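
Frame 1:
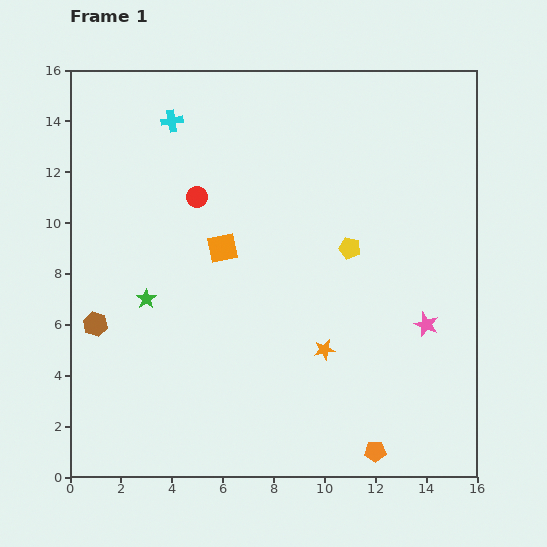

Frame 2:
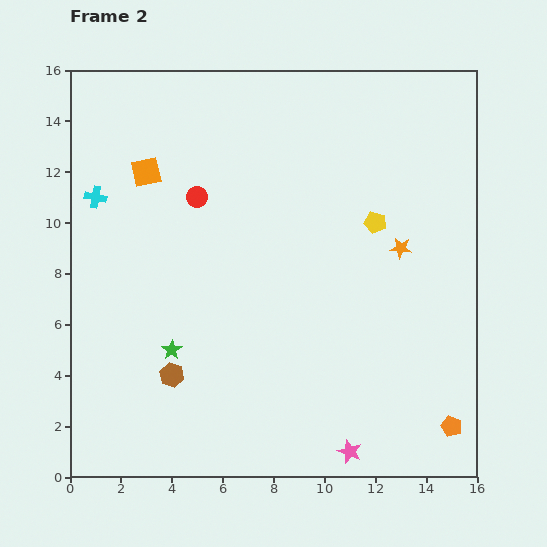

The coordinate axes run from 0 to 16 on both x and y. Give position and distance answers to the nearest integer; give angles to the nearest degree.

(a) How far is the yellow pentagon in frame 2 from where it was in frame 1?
1

The yellow pentagon moved from (11, 9) to (12, 10), a distance of √(1² + 1²) ≈ 1.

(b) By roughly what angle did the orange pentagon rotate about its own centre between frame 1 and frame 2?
23° clockwise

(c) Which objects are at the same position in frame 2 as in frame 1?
the red circle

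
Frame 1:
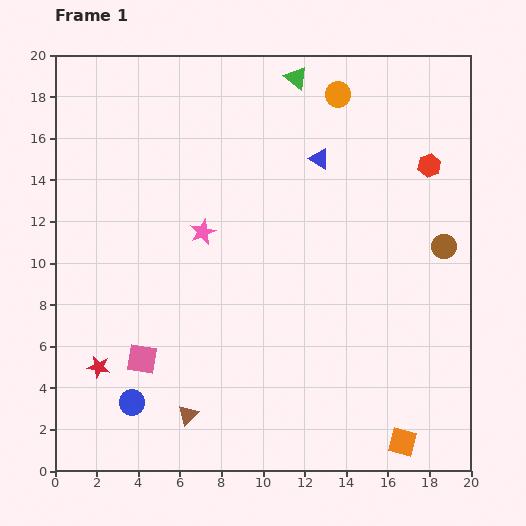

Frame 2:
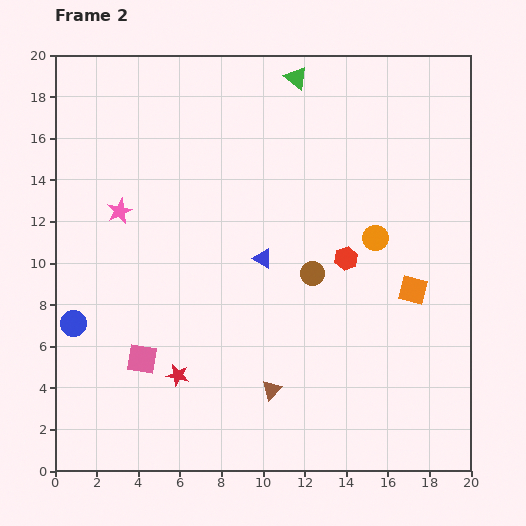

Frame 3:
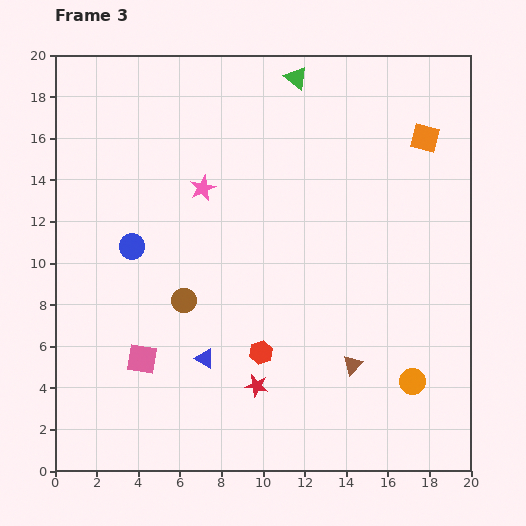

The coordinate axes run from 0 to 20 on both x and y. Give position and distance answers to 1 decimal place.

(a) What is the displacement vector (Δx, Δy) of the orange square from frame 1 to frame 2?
(0.5, 7.3)

The orange square was at (16.7, 1.4) in frame 1 and (17.2, 8.7) in frame 2.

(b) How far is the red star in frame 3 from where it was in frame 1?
7.7

The red star moved from (2.1, 5.0) to (9.7, 4.1), a distance of √(7.6² + 0.9²) ≈ 7.7.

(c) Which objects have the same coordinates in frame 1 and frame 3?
the pink square, the green triangle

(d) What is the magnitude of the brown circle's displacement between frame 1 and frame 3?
12.8

The brown circle moved from (18.7, 10.8) to (6.2, 8.2), a distance of √(12.5² + 2.6²) ≈ 12.8.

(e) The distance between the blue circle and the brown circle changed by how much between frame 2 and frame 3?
-8.1

Distance in frame 2: 11.7. Distance in frame 3: 3.6.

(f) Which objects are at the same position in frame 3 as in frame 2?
the pink square, the green triangle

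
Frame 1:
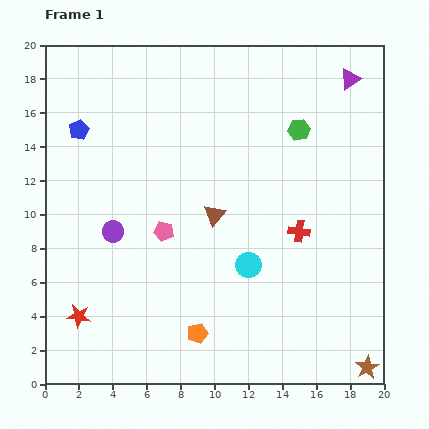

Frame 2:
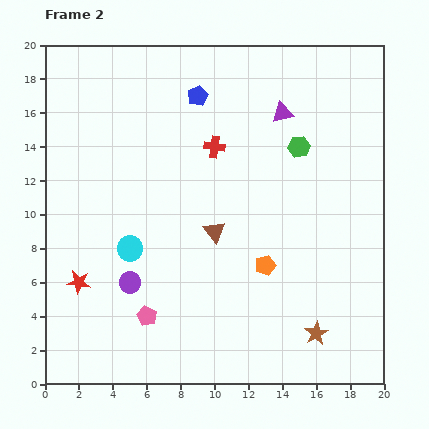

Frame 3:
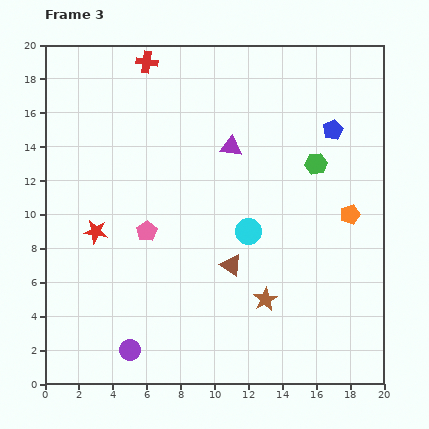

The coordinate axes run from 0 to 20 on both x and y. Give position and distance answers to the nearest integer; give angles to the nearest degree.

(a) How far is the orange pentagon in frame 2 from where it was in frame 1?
6

The orange pentagon moved from (9, 3) to (13, 7), a distance of √(4² + 4²) ≈ 6.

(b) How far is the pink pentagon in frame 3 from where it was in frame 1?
1

The pink pentagon moved from (7, 9) to (6, 9), a distance of √(1² + 0²) ≈ 1.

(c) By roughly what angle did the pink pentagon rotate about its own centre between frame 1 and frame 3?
30° clockwise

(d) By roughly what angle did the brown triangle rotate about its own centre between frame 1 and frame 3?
34° counter-clockwise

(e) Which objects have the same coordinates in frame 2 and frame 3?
none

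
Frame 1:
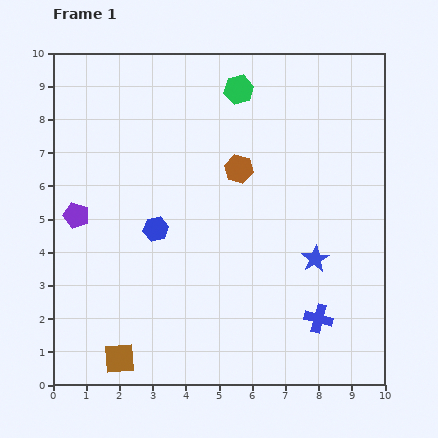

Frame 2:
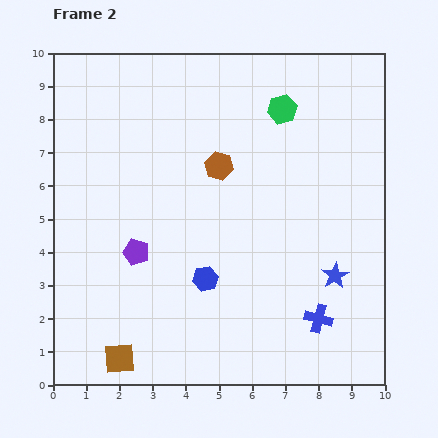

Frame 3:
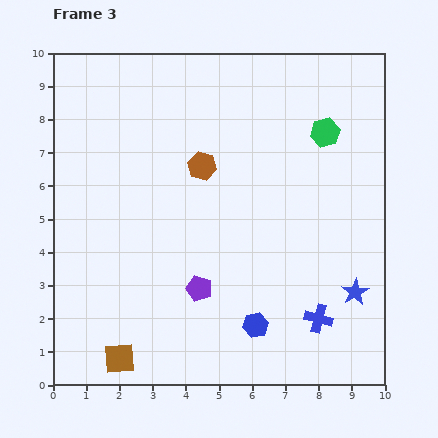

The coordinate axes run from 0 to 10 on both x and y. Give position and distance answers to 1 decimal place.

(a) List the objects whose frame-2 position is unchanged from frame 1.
the blue cross, the brown square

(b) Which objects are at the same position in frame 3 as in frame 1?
the blue cross, the brown square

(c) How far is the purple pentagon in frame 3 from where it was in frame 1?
4.3

The purple pentagon moved from (0.7, 5.1) to (4.4, 2.9), a distance of √(3.7² + 2.2²) ≈ 4.3.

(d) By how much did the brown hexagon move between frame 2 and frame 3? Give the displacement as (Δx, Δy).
(-0.5, 0.0)

The brown hexagon was at (5.0, 6.6) in frame 2 and (4.5, 6.6) in frame 3.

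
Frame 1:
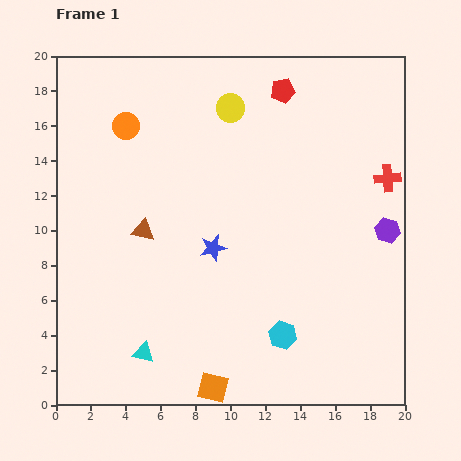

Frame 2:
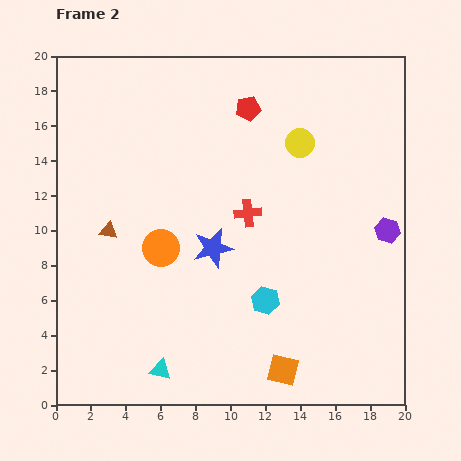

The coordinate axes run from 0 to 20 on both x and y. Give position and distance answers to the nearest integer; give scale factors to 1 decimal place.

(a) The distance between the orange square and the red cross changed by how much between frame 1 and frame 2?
-7

Distance in frame 1: 16. Distance in frame 2: 9.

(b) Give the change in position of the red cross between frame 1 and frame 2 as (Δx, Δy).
(-8, -2)

The red cross was at (19, 13) in frame 1 and (11, 11) in frame 2.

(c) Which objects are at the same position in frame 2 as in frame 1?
the purple hexagon, the blue star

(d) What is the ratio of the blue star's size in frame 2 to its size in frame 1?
1.5×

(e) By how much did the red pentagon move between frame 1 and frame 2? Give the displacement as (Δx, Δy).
(-2, -1)

The red pentagon was at (13, 18) in frame 1 and (11, 17) in frame 2.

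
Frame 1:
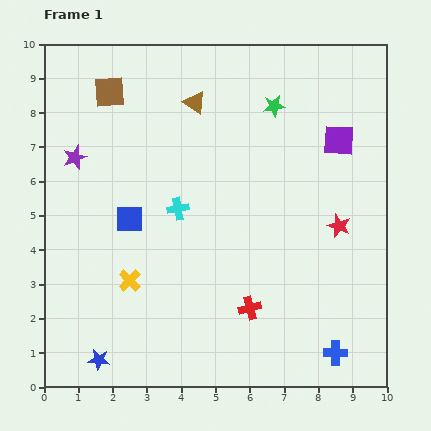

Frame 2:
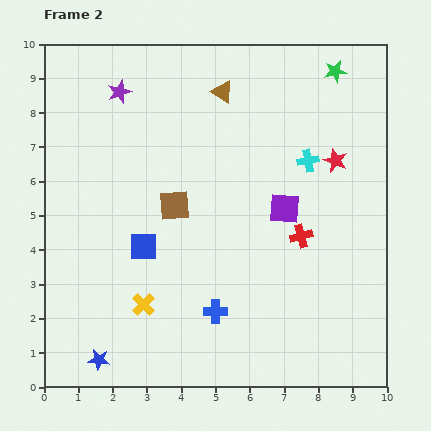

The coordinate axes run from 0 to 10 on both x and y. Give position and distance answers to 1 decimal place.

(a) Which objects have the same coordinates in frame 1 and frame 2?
the blue star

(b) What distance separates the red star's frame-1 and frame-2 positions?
1.9

The red star moved from (8.6, 4.7) to (8.5, 6.6), a distance of √(0.1² + 1.9²) ≈ 1.9.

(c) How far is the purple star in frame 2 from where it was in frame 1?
2.3

The purple star moved from (0.9, 6.7) to (2.2, 8.6), a distance of √(1.3² + 1.9²) ≈ 2.3.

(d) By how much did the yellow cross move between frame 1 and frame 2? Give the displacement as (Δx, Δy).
(0.4, -0.7)

The yellow cross was at (2.5, 3.1) in frame 1 and (2.9, 2.4) in frame 2.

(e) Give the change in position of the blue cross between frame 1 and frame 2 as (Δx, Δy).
(-3.5, 1.2)

The blue cross was at (8.5, 1.0) in frame 1 and (5.0, 2.2) in frame 2.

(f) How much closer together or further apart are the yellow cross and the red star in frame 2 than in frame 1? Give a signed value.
+0.7

Distance in frame 1: 6.3. Distance in frame 2: 7.0.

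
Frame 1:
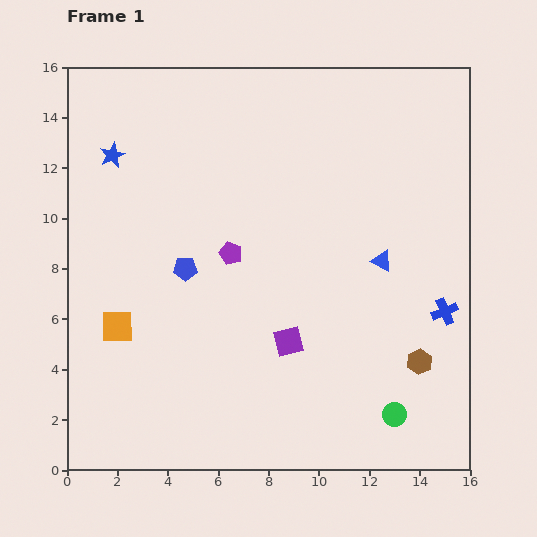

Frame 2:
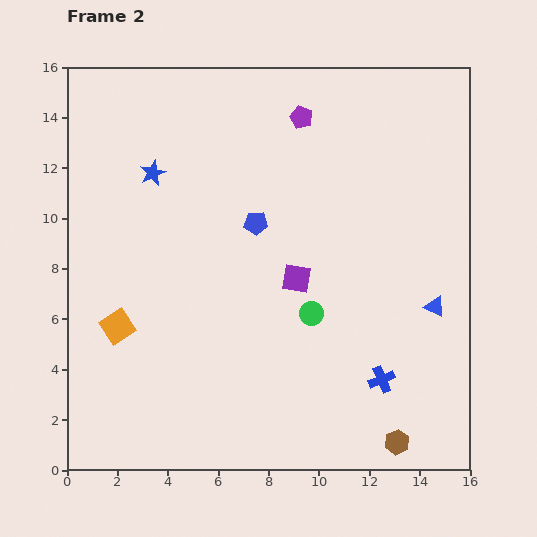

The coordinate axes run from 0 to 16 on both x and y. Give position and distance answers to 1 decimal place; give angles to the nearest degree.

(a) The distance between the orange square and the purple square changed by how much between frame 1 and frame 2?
+0.5

Distance in frame 1: 6.8. Distance in frame 2: 7.3.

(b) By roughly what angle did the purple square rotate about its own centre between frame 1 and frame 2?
23° clockwise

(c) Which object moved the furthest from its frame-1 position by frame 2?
the purple pentagon

(moved 6.1; next 5.2)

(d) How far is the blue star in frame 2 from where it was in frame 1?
1.7

The blue star moved from (1.8, 12.5) to (3.4, 11.8), a distance of √(1.6² + 0.7²) ≈ 1.7.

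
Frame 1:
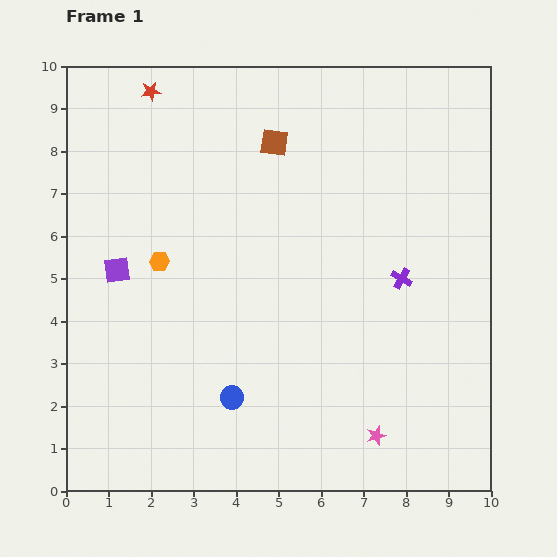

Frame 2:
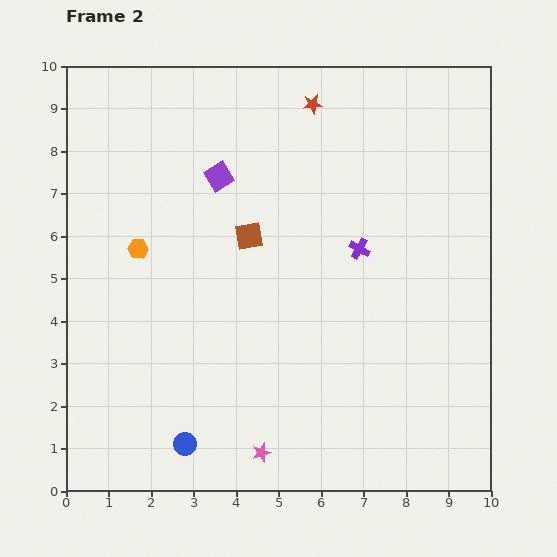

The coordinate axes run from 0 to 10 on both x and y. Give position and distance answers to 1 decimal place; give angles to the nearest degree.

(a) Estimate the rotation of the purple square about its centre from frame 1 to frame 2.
25° counter-clockwise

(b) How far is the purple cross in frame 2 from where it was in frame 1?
1.2

The purple cross moved from (7.9, 5.0) to (6.9, 5.7), a distance of √(1.0² + 0.7²) ≈ 1.2.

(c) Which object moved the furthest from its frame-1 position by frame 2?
the red star

(moved 3.8; next 3.3)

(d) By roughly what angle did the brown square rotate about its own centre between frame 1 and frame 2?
18° counter-clockwise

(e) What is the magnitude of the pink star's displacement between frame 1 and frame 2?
2.7

The pink star moved from (7.3, 1.3) to (4.6, 0.9), a distance of √(2.7² + 0.4²) ≈ 2.7.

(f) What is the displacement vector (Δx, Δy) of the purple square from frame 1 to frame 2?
(2.4, 2.2)

The purple square was at (1.2, 5.2) in frame 1 and (3.6, 7.4) in frame 2.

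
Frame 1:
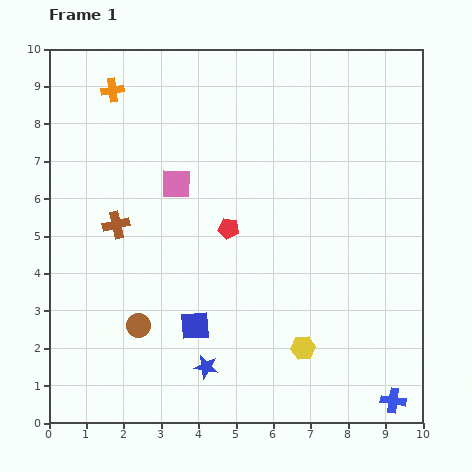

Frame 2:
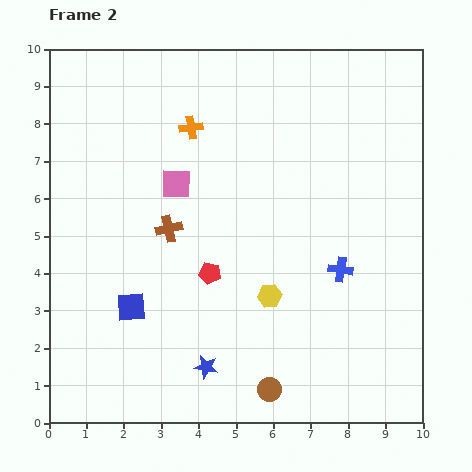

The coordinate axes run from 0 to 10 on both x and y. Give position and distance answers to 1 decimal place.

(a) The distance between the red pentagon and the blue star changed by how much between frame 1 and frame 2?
-1.2

Distance in frame 1: 3.7. Distance in frame 2: 2.5.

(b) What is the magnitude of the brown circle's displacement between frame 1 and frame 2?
3.9

The brown circle moved from (2.4, 2.6) to (5.9, 0.9), a distance of √(3.5² + 1.7²) ≈ 3.9.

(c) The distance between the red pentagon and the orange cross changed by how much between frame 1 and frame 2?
-0.9

Distance in frame 1: 4.8. Distance in frame 2: 3.9.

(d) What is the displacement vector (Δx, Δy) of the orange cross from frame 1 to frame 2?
(2.1, -1.0)

The orange cross was at (1.7, 8.9) in frame 1 and (3.8, 7.9) in frame 2.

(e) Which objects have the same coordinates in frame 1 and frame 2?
the blue star, the pink square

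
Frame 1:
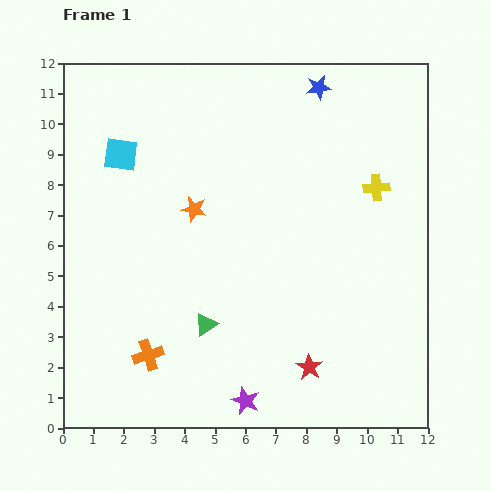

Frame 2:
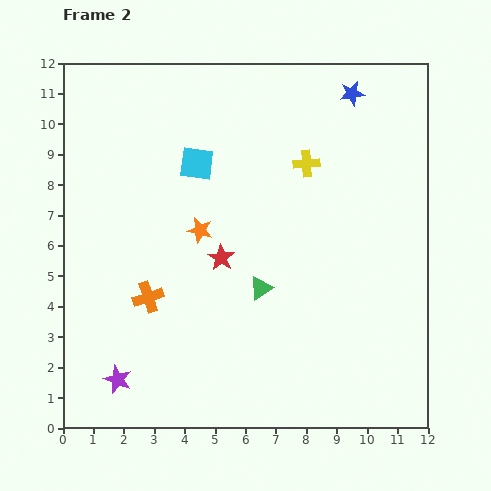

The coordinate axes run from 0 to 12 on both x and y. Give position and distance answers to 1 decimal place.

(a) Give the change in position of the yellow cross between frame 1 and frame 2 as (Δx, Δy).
(-2.3, 0.8)

The yellow cross was at (10.3, 7.9) in frame 1 and (8.0, 8.7) in frame 2.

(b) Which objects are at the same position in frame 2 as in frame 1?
none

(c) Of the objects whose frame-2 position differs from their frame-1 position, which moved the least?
the orange star

(moved 0.7)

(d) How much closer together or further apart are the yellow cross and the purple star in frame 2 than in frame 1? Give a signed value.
+1.2

Distance in frame 1: 8.2. Distance in frame 2: 9.4.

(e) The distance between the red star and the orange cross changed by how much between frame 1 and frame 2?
-2.6

Distance in frame 1: 5.3. Distance in frame 2: 2.7.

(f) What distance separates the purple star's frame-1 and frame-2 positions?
4.3

The purple star moved from (6.0, 0.9) to (1.8, 1.6), a distance of √(4.2² + 0.7²) ≈ 4.3.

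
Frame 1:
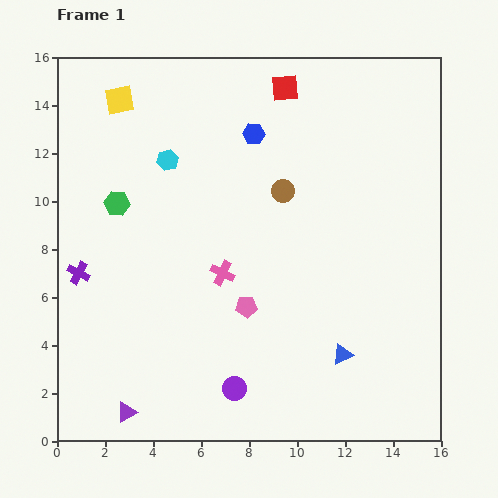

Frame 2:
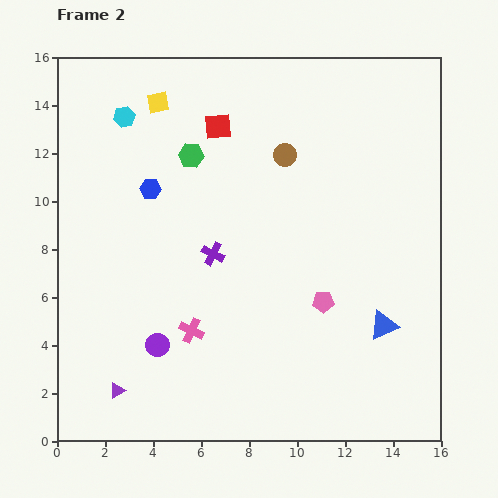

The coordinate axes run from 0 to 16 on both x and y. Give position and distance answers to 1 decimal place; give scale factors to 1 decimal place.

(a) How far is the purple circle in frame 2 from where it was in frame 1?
3.7

The purple circle moved from (7.4, 2.2) to (4.2, 4.0), a distance of √(3.2² + 1.8²) ≈ 3.7.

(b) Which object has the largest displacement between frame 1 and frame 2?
the purple cross

(moved 5.7; next 4.9)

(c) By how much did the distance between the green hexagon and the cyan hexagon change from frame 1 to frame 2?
+0.4

Distance in frame 1: 2.8. Distance in frame 2: 3.2.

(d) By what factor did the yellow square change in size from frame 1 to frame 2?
0.8×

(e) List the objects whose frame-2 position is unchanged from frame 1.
none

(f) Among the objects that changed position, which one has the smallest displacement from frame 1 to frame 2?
the purple triangle

(moved 1.0)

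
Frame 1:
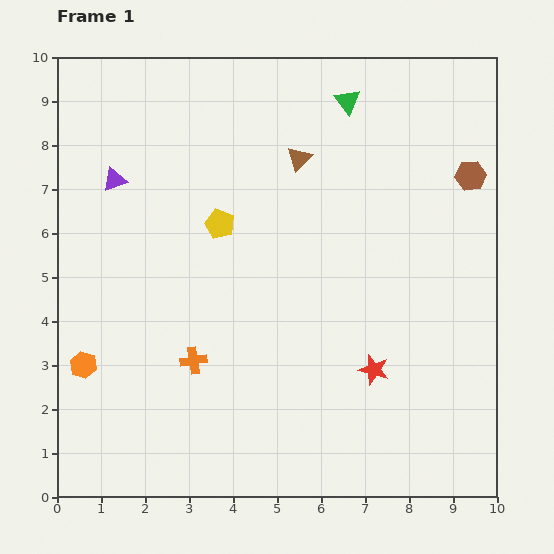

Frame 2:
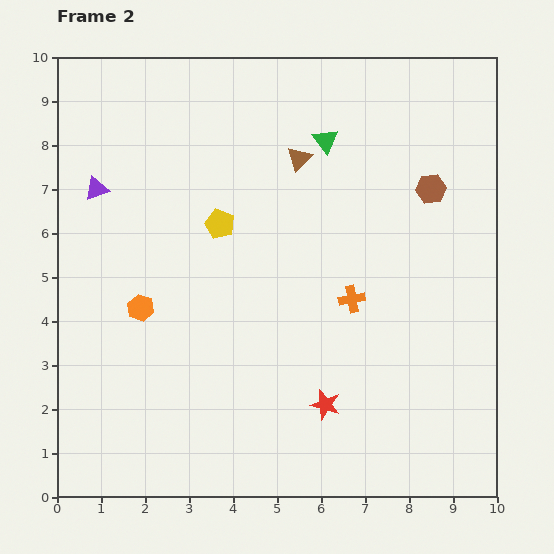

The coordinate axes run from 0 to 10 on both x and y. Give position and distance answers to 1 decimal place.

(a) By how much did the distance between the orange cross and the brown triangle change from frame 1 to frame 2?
-1.8

Distance in frame 1: 5.2. Distance in frame 2: 3.4.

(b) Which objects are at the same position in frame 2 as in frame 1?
the brown triangle, the yellow pentagon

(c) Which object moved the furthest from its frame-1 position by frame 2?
the orange cross

(moved 3.9; next 1.8)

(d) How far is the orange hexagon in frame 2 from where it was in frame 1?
1.8

The orange hexagon moved from (0.6, 3.0) to (1.9, 4.3), a distance of √(1.3² + 1.3²) ≈ 1.8.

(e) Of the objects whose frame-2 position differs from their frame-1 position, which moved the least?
the purple triangle

(moved 0.4)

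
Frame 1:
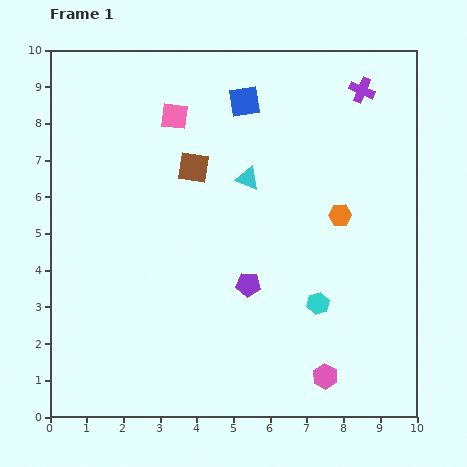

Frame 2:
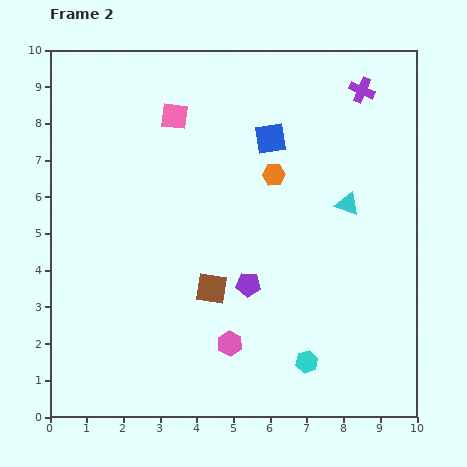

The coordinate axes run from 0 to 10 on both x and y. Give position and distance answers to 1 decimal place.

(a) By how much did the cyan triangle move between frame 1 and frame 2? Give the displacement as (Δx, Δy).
(2.7, -0.7)

The cyan triangle was at (5.4, 6.5) in frame 1 and (8.1, 5.8) in frame 2.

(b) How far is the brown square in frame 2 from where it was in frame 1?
3.3

The brown square moved from (3.9, 6.8) to (4.4, 3.5), a distance of √(0.5² + 3.3²) ≈ 3.3.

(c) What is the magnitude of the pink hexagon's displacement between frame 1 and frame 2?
2.8

The pink hexagon moved from (7.5, 1.1) to (4.9, 2.0), a distance of √(2.6² + 0.9²) ≈ 2.8.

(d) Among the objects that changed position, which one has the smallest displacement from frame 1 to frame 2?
the blue square

(moved 1.2)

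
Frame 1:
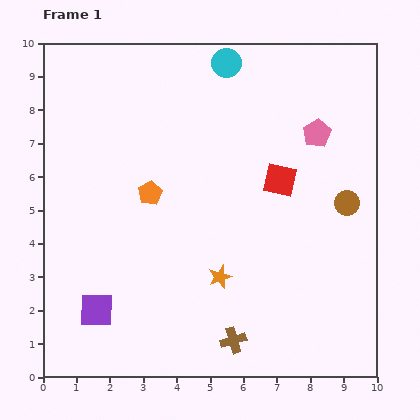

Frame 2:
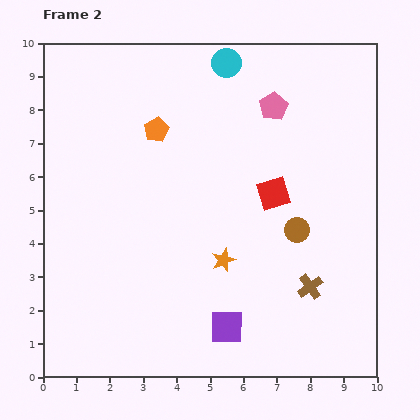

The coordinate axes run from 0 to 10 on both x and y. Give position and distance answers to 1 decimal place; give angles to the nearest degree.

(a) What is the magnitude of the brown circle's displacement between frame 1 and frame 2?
1.7

The brown circle moved from (9.1, 5.2) to (7.6, 4.4), a distance of √(1.5² + 0.8²) ≈ 1.7.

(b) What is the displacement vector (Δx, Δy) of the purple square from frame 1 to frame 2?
(3.9, -0.5)

The purple square was at (1.6, 2.0) in frame 1 and (5.5, 1.5) in frame 2.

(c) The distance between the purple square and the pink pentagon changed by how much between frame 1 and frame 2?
-1.8

Distance in frame 1: 8.5. Distance in frame 2: 6.7.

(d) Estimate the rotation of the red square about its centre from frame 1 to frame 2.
29° counter-clockwise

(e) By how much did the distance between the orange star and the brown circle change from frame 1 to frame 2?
-2.0

Distance in frame 1: 4.4. Distance in frame 2: 2.4.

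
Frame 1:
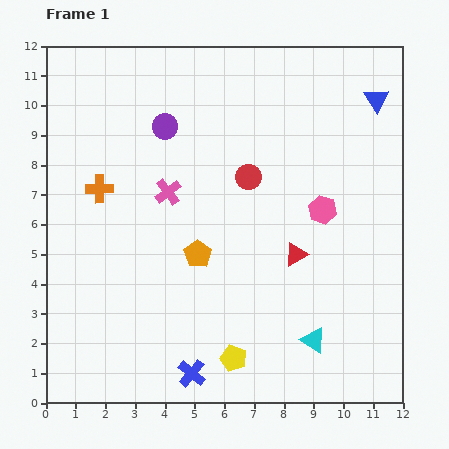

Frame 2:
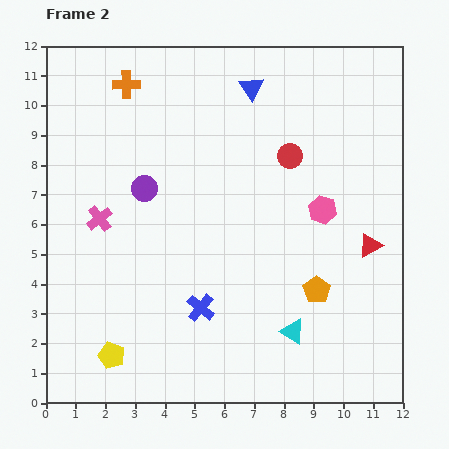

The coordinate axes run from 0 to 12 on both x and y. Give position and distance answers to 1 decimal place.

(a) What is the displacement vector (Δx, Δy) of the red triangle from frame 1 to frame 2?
(2.5, 0.3)

The red triangle was at (8.4, 5.0) in frame 1 and (10.9, 5.3) in frame 2.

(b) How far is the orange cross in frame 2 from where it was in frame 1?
3.6

The orange cross moved from (1.8, 7.2) to (2.7, 10.7), a distance of √(0.9² + 3.5²) ≈ 3.6.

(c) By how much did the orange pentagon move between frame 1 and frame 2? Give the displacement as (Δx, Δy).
(4.0, -1.2)

The orange pentagon was at (5.1, 5.0) in frame 1 and (9.1, 3.8) in frame 2.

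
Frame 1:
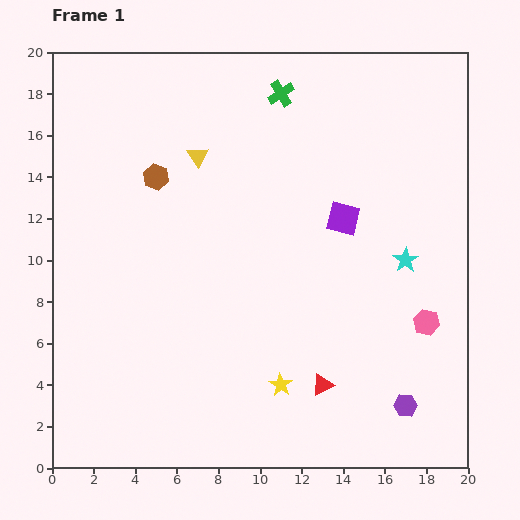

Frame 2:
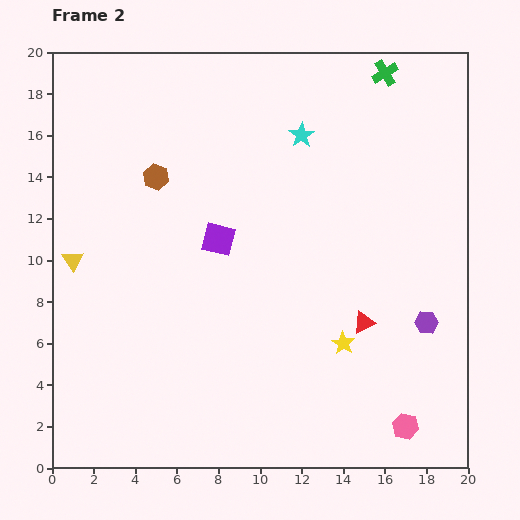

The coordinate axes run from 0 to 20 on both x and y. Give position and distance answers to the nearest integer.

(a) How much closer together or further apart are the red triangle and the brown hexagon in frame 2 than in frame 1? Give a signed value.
-1

Distance in frame 1: 13. Distance in frame 2: 12.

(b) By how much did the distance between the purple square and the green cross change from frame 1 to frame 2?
+4

Distance in frame 1: 7. Distance in frame 2: 11.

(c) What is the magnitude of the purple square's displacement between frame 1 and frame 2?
6

The purple square moved from (14, 12) to (8, 11), a distance of √(6² + 1²) ≈ 6.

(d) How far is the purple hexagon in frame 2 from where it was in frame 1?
4

The purple hexagon moved from (17, 3) to (18, 7), a distance of √(1² + 4²) ≈ 4.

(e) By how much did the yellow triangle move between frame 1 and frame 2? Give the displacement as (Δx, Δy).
(-6, -5)

The yellow triangle was at (7, 15) in frame 1 and (1, 10) in frame 2.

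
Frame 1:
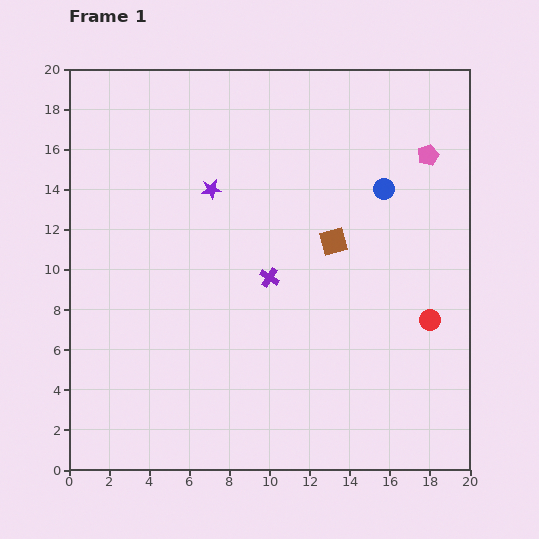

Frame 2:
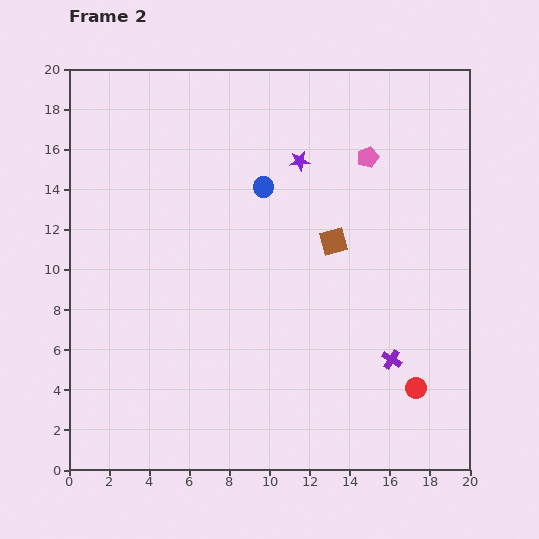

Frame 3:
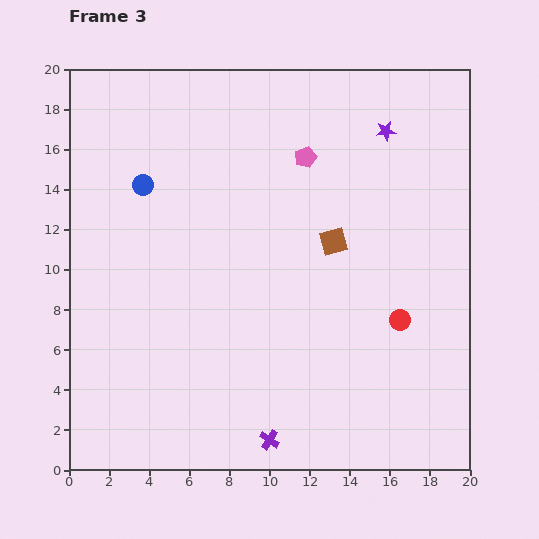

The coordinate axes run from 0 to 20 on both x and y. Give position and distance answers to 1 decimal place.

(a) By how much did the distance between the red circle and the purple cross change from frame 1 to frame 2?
-6.5

Distance in frame 1: 8.3. Distance in frame 2: 1.8.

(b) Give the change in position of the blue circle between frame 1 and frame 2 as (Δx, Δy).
(-6.0, 0.1)

The blue circle was at (15.7, 14.0) in frame 1 and (9.7, 14.1) in frame 2.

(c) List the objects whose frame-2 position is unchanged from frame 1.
the brown square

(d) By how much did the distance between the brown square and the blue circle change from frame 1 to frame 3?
+6.3

Distance in frame 1: 3.6. Distance in frame 3: 9.9.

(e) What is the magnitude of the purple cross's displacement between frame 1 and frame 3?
8.1

The purple cross moved from (10.0, 9.6) to (10.0, 1.5), a distance of √(0.0² + 8.1²) ≈ 8.1.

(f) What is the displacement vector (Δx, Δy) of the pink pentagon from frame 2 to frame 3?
(-3.1, 0.0)

The pink pentagon was at (14.9, 15.6) in frame 2 and (11.8, 15.6) in frame 3.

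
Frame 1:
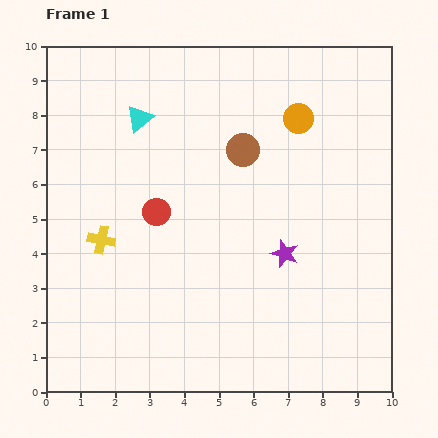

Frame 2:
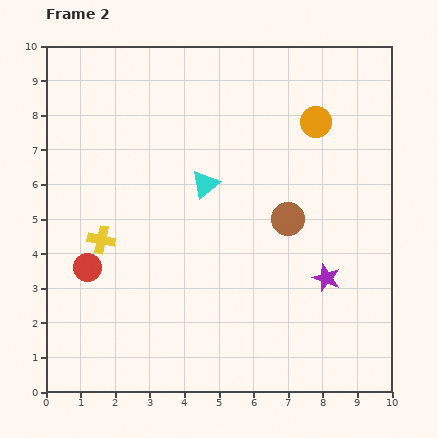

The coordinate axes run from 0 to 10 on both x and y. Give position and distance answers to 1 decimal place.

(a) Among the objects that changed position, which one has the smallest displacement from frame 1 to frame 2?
the orange circle

(moved 0.5)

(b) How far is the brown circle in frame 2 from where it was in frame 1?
2.4

The brown circle moved from (5.7, 7.0) to (7.0, 5.0), a distance of √(1.3² + 2.0²) ≈ 2.4.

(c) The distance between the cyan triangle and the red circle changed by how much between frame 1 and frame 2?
+1.5

Distance in frame 1: 2.7. Distance in frame 2: 4.2.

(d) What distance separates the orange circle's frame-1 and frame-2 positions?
0.5

The orange circle moved from (7.3, 7.9) to (7.8, 7.8), a distance of √(0.5² + 0.1²) ≈ 0.5.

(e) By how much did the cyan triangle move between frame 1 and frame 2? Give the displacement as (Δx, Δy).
(1.9, -1.9)

The cyan triangle was at (2.7, 7.9) in frame 1 and (4.6, 6.0) in frame 2.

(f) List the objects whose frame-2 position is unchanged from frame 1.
the yellow cross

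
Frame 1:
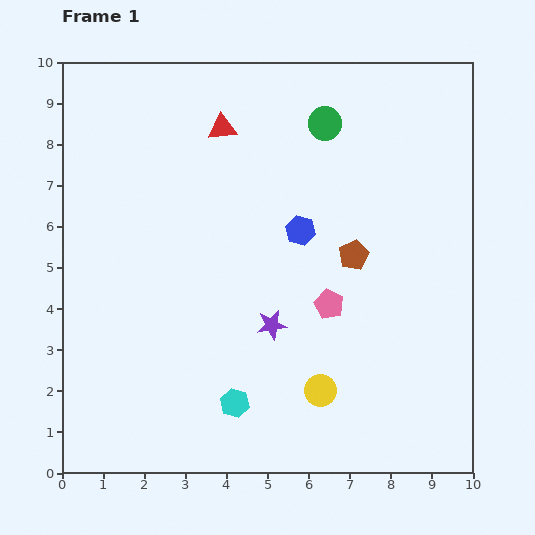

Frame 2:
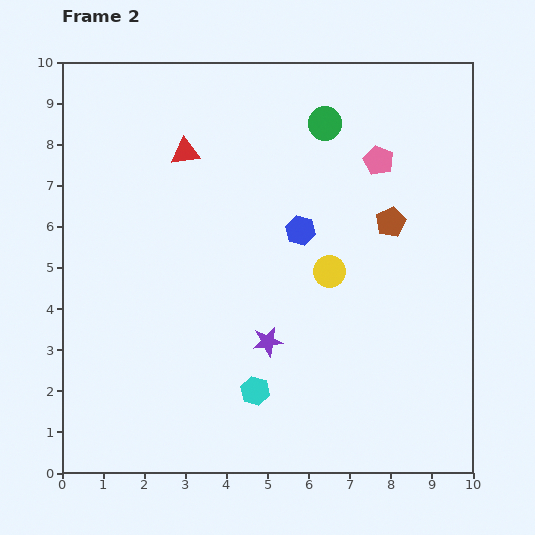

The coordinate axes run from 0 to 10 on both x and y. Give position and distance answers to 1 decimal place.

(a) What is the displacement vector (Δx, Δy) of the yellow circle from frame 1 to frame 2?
(0.2, 2.9)

The yellow circle was at (6.3, 2.0) in frame 1 and (6.5, 4.9) in frame 2.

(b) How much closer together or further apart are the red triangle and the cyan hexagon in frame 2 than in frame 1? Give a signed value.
-0.7

Distance in frame 1: 6.7. Distance in frame 2: 6.0.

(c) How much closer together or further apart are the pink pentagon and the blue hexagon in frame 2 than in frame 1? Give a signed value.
+0.6

Distance in frame 1: 1.9. Distance in frame 2: 2.5.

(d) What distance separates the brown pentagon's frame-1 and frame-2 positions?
1.2

The brown pentagon moved from (7.1, 5.3) to (8.0, 6.1), a distance of √(0.9² + 0.8²) ≈ 1.2.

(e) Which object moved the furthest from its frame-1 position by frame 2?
the pink pentagon

(moved 3.7; next 2.9)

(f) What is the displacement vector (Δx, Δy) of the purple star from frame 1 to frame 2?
(-0.1, -0.4)

The purple star was at (5.1, 3.6) in frame 1 and (5.0, 3.2) in frame 2.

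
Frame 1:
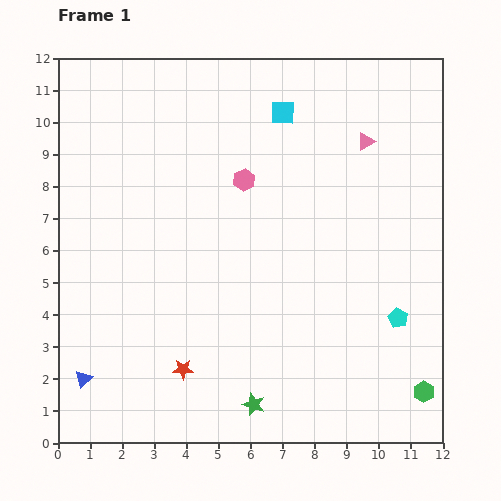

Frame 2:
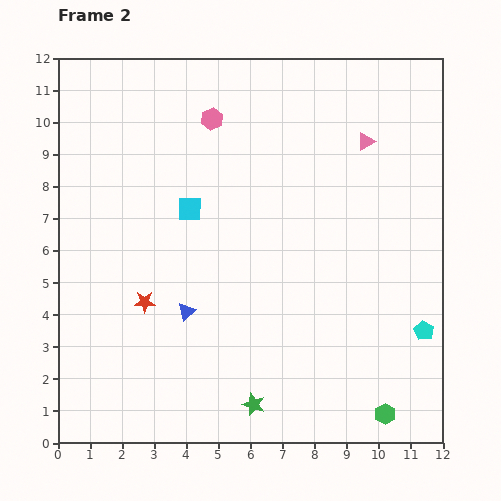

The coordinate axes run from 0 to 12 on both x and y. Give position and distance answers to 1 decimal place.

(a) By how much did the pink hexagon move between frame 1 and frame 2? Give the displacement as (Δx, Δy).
(-1.0, 1.9)

The pink hexagon was at (5.8, 8.2) in frame 1 and (4.8, 10.1) in frame 2.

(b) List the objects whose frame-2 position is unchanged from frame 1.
the pink triangle, the green star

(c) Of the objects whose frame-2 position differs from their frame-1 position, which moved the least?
the cyan pentagon

(moved 0.9)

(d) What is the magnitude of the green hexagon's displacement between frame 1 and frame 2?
1.4

The green hexagon moved from (11.4, 1.6) to (10.2, 0.9), a distance of √(1.2² + 0.7²) ≈ 1.4.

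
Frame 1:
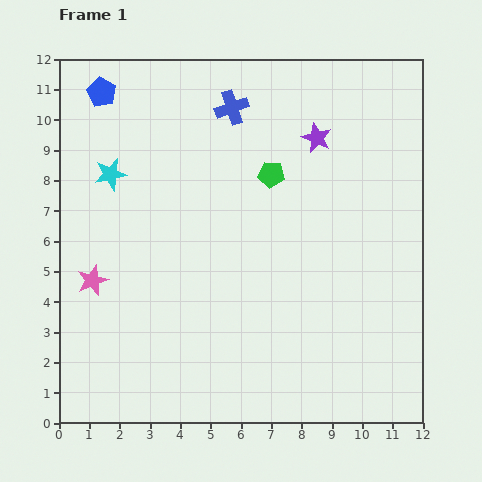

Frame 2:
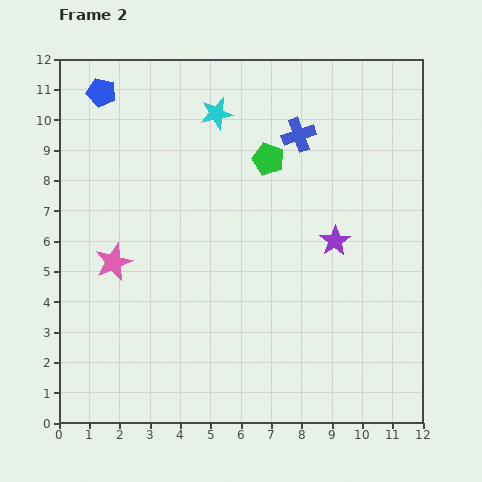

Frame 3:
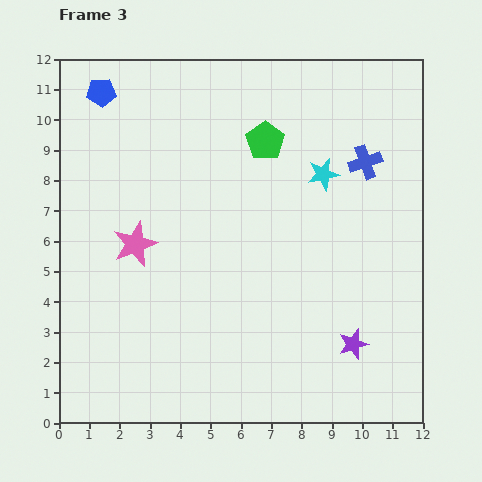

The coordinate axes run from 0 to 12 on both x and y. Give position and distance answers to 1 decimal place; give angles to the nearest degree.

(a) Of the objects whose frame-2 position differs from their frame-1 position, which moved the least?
the green pentagon

(moved 0.5)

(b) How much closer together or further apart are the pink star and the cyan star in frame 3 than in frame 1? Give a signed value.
+3.0

Distance in frame 1: 3.6. Distance in frame 3: 6.6.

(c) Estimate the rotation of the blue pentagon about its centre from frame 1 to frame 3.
31° counter-clockwise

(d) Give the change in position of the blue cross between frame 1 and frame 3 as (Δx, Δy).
(4.4, -1.8)

The blue cross was at (5.7, 10.4) in frame 1 and (10.1, 8.6) in frame 3.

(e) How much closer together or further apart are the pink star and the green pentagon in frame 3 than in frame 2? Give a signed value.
-0.6

Distance in frame 2: 6.1. Distance in frame 3: 5.5.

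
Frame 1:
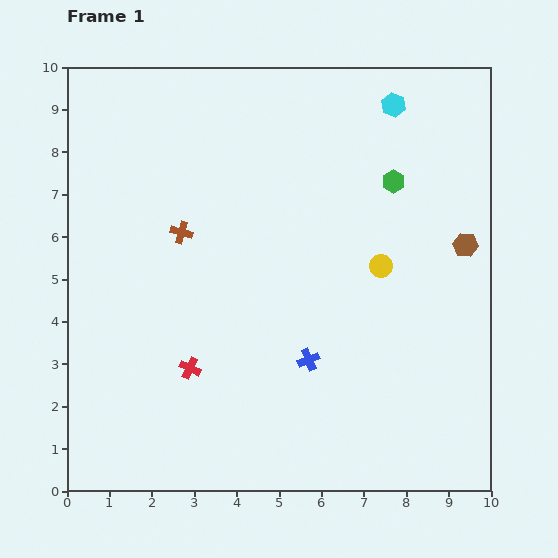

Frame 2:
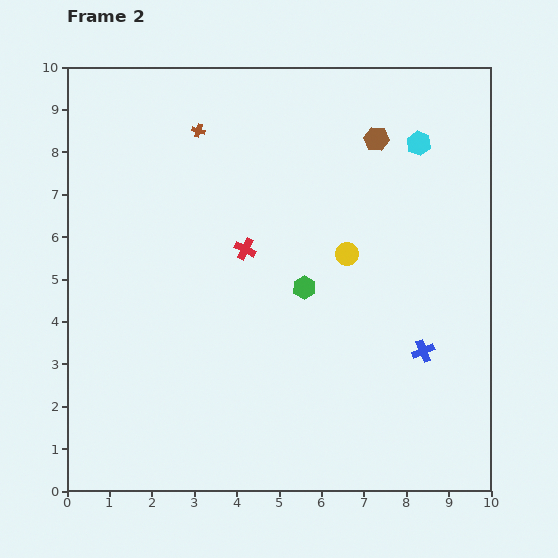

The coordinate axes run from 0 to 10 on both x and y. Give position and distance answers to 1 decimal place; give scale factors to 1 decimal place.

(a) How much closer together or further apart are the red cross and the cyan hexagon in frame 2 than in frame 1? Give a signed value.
-3.0

Distance in frame 1: 7.8. Distance in frame 2: 4.8.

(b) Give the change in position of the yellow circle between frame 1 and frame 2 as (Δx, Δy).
(-0.8, 0.3)

The yellow circle was at (7.4, 5.3) in frame 1 and (6.6, 5.6) in frame 2.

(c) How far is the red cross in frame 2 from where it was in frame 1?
3.1

The red cross moved from (2.9, 2.9) to (4.2, 5.7), a distance of √(1.3² + 2.8²) ≈ 3.1.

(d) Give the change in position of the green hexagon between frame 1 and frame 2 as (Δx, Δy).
(-2.1, -2.5)

The green hexagon was at (7.7, 7.3) in frame 1 and (5.6, 4.8) in frame 2.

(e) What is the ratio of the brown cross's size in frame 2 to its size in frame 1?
0.6×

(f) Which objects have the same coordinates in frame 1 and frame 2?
none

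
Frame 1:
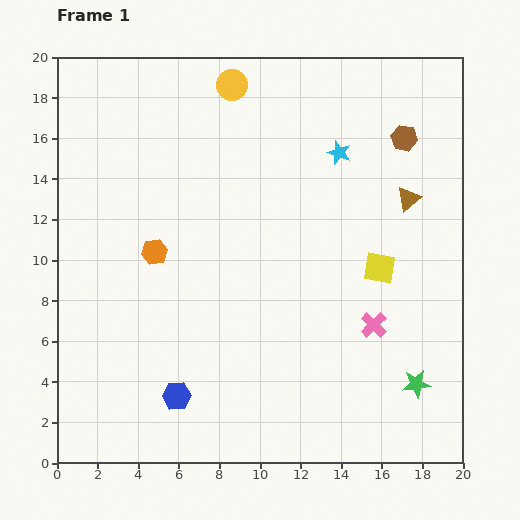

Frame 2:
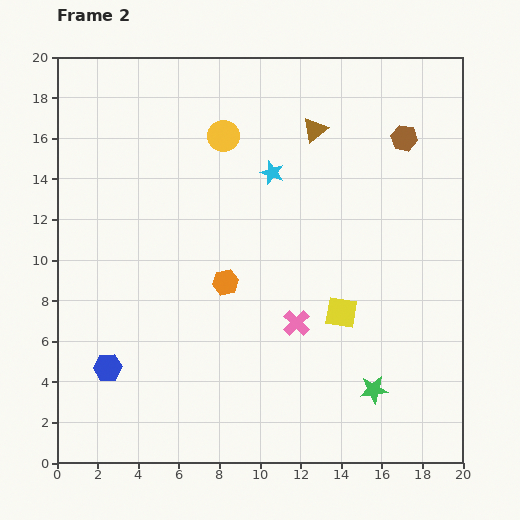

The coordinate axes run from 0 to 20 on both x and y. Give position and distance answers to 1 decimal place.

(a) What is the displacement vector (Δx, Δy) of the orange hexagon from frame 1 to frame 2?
(3.5, -1.5)

The orange hexagon was at (4.8, 10.4) in frame 1 and (8.3, 8.9) in frame 2.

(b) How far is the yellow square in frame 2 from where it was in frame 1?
2.9

The yellow square moved from (15.9, 9.6) to (14.0, 7.4), a distance of √(1.9² + 2.2²) ≈ 2.9.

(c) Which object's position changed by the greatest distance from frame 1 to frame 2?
the brown triangle

(moved 5.7; next 3.8)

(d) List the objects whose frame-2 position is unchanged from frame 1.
the brown hexagon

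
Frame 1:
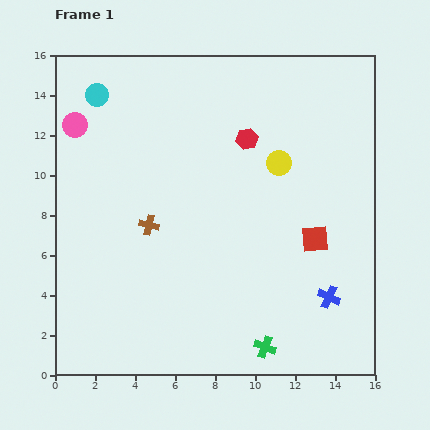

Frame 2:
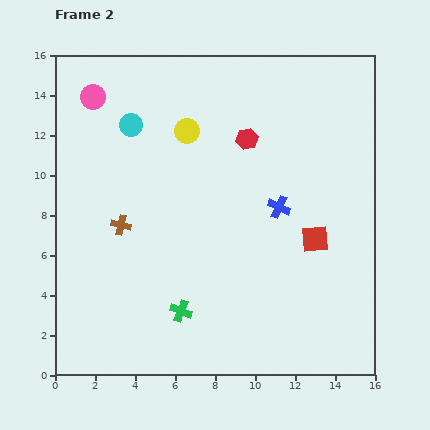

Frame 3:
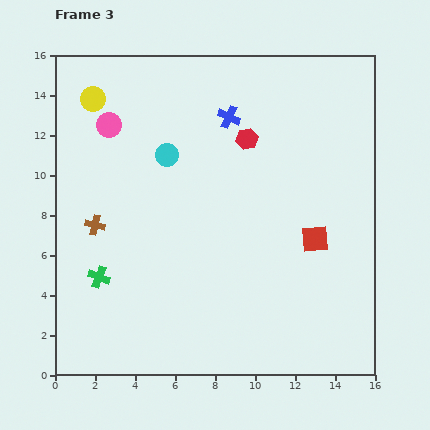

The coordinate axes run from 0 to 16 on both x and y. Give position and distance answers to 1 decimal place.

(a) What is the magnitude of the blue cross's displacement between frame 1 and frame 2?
5.1

The blue cross moved from (13.7, 3.9) to (11.2, 8.4), a distance of √(2.5² + 4.5²) ≈ 5.1.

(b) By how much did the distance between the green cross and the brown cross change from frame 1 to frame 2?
-3.2

Distance in frame 1: 8.4. Distance in frame 2: 5.2.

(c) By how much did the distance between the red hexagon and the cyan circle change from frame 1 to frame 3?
-3.7

Distance in frame 1: 7.8. Distance in frame 3: 4.1.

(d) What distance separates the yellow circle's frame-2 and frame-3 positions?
5.0

The yellow circle moved from (6.6, 12.2) to (1.9, 13.8), a distance of √(4.7² + 1.6²) ≈ 5.0.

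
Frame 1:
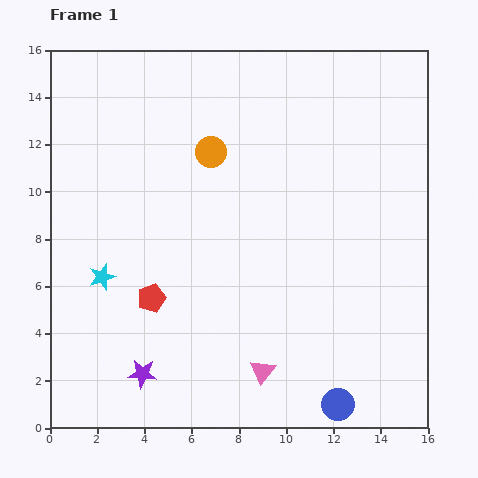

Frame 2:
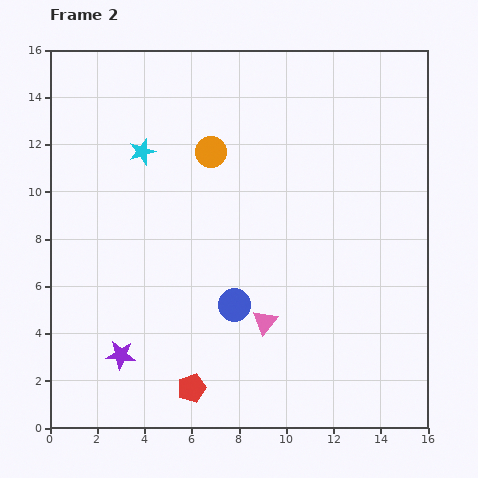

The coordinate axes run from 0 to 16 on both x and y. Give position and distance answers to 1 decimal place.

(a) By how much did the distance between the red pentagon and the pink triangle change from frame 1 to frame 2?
-1.4

Distance in frame 1: 5.6. Distance in frame 2: 4.2.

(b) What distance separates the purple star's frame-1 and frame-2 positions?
1.2

The purple star moved from (3.9, 2.3) to (3.0, 3.1), a distance of √(0.9² + 0.8²) ≈ 1.2.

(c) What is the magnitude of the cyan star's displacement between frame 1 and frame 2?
5.6

The cyan star moved from (2.2, 6.4) to (3.9, 11.7), a distance of √(1.7² + 5.3²) ≈ 5.6.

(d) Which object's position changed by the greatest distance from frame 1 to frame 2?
the blue circle

(moved 6.1; next 5.6)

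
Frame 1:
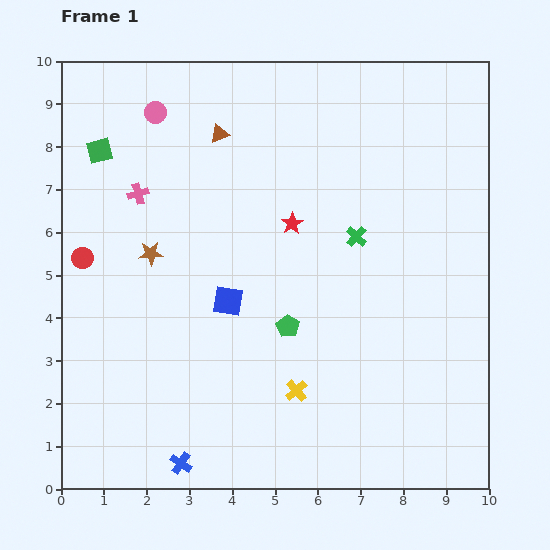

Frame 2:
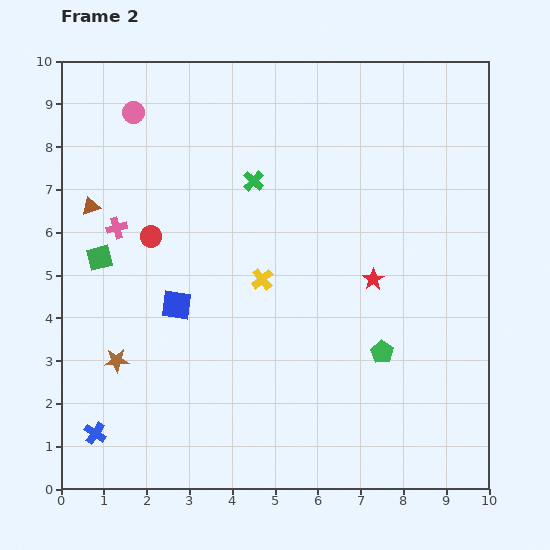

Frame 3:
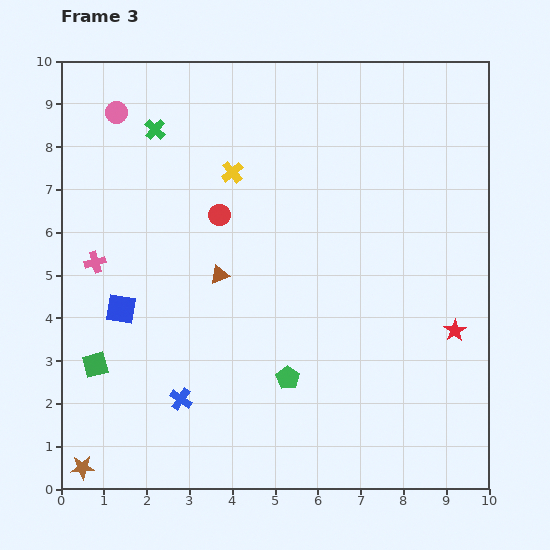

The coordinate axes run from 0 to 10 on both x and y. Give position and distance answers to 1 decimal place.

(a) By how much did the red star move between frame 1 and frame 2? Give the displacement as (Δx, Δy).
(1.9, -1.3)

The red star was at (5.4, 6.2) in frame 1 and (7.3, 4.9) in frame 2.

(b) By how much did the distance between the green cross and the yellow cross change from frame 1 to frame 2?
-1.6

Distance in frame 1: 3.9. Distance in frame 2: 2.3.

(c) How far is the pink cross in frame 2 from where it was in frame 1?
0.9

The pink cross moved from (1.8, 6.9) to (1.3, 6.1), a distance of √(0.5² + 0.8²) ≈ 0.9.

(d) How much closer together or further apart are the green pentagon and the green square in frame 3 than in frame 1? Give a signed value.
-1.5

Distance in frame 1: 6.0. Distance in frame 3: 4.5.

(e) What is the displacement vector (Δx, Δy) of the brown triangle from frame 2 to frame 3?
(3.0, -1.6)

The brown triangle was at (0.7, 6.6) in frame 2 and (3.7, 5.0) in frame 3.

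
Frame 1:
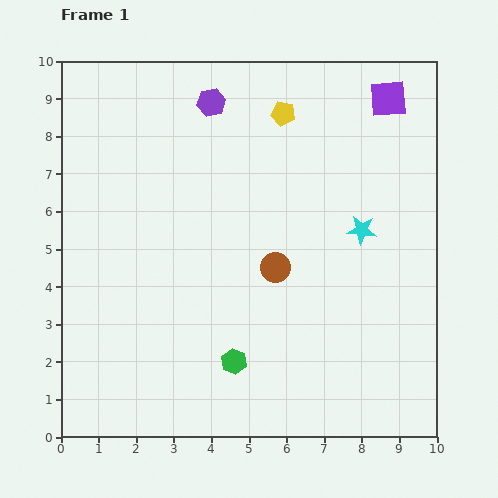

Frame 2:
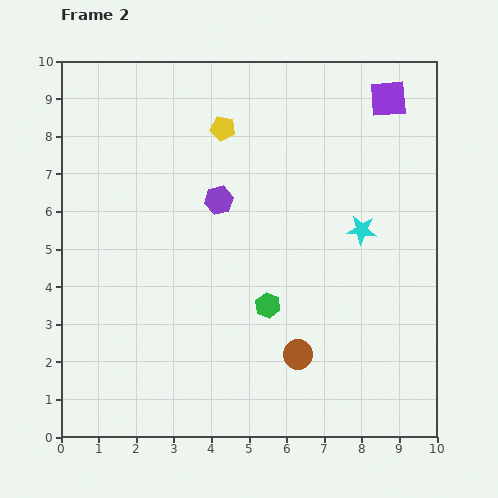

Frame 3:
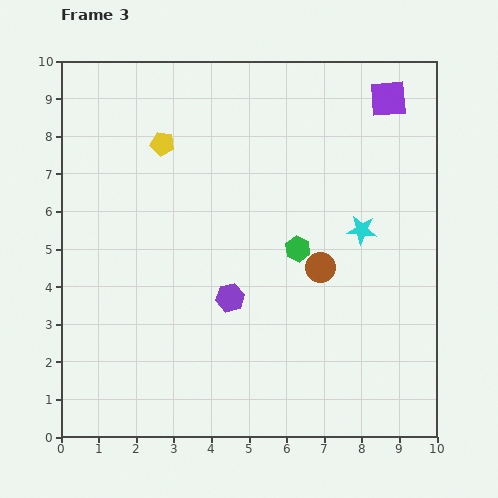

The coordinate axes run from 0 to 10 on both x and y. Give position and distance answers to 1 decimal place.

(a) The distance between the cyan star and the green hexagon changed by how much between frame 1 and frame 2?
-1.7

Distance in frame 1: 4.9. Distance in frame 2: 3.2.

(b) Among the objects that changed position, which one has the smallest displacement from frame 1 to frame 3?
the brown circle

(moved 1.2)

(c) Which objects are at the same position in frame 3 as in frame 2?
the cyan star, the purple square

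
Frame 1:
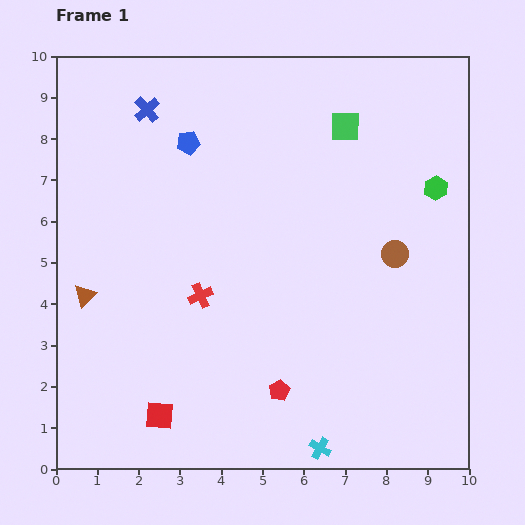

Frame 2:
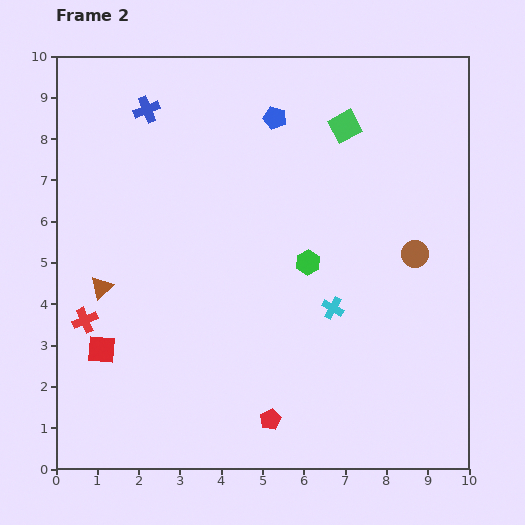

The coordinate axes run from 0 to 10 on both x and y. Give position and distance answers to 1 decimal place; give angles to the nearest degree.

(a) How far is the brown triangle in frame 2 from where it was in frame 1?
0.4

The brown triangle moved from (0.7, 4.2) to (1.1, 4.4), a distance of √(0.4² + 0.2²) ≈ 0.4.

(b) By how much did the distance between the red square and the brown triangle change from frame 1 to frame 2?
-1.9

Distance in frame 1: 3.4. Distance in frame 2: 1.5.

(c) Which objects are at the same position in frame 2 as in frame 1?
the blue cross, the green square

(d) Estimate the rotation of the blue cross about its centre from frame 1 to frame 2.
20° clockwise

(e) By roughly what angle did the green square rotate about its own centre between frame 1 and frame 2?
29° counter-clockwise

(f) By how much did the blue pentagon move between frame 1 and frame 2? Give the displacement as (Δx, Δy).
(2.1, 0.6)

The blue pentagon was at (3.2, 7.9) in frame 1 and (5.3, 8.5) in frame 2.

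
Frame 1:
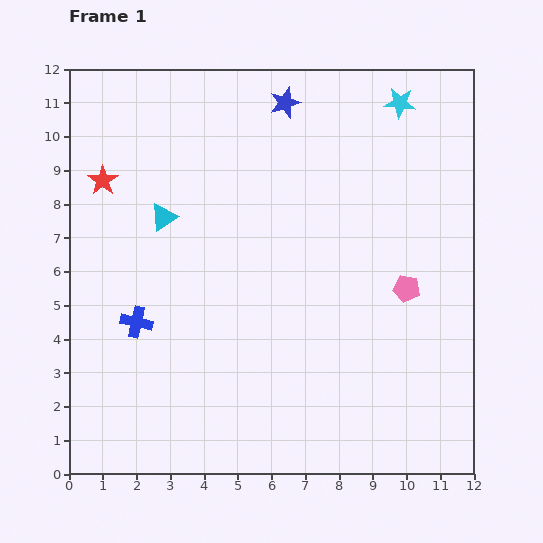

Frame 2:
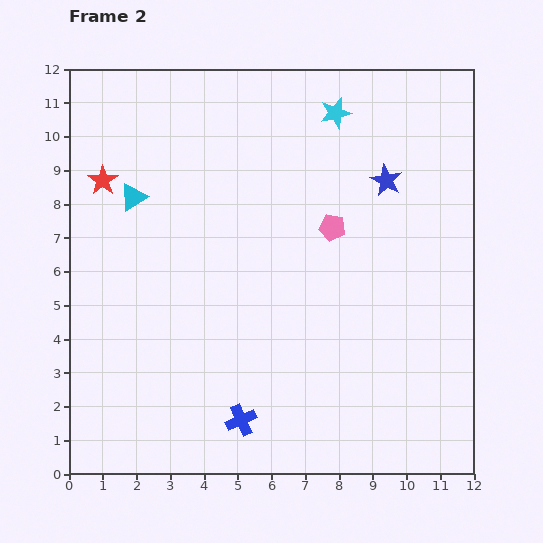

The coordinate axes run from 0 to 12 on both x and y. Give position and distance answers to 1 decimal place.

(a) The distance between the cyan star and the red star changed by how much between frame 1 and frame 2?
-1.9

Distance in frame 1: 9.1. Distance in frame 2: 7.2.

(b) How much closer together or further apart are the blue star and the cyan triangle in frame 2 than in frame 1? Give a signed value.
+2.5

Distance in frame 1: 5.0. Distance in frame 2: 7.5.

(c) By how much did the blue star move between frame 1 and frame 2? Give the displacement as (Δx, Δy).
(3.0, -2.3)

The blue star was at (6.4, 11.0) in frame 1 and (9.4, 8.7) in frame 2.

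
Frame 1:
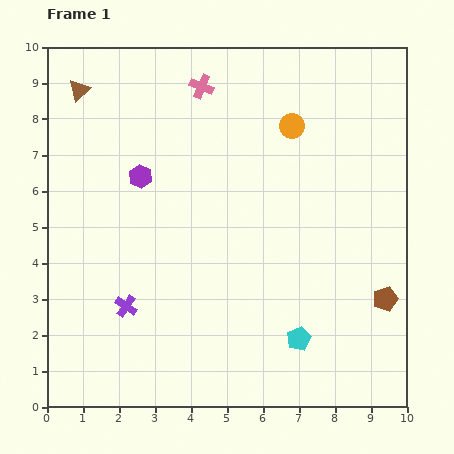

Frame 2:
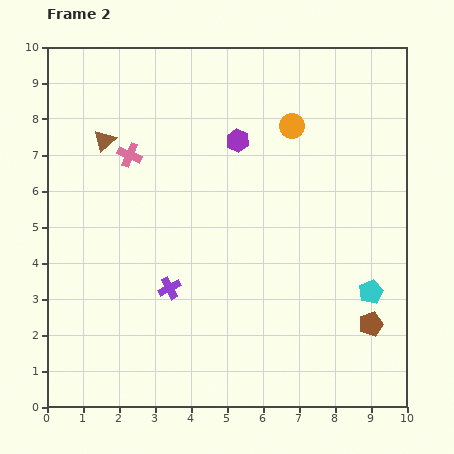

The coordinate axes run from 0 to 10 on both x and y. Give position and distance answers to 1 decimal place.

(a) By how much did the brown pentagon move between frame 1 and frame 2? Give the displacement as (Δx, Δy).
(-0.4, -0.7)

The brown pentagon was at (9.4, 3.0) in frame 1 and (9.0, 2.3) in frame 2.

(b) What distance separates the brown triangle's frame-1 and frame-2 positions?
1.6

The brown triangle moved from (0.9, 8.8) to (1.6, 7.4), a distance of √(0.7² + 1.4²) ≈ 1.6.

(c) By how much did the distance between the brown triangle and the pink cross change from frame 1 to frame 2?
-2.6

Distance in frame 1: 3.4. Distance in frame 2: 0.8.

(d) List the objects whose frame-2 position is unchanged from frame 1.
the orange circle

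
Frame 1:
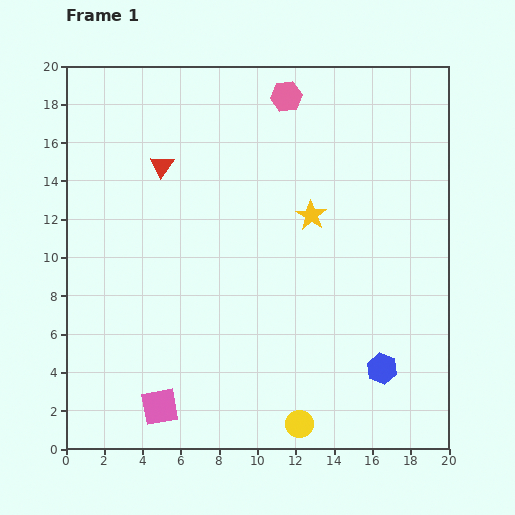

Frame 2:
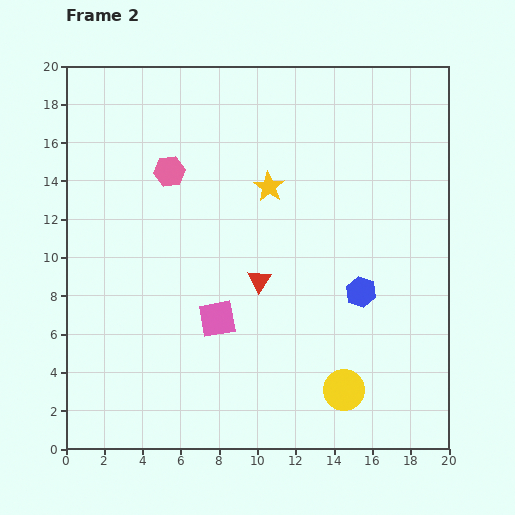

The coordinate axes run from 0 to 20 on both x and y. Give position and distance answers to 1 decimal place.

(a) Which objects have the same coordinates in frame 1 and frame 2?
none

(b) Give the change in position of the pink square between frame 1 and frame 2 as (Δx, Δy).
(3.0, 4.6)

The pink square was at (4.9, 2.2) in frame 1 and (7.9, 6.8) in frame 2.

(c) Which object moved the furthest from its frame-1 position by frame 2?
the red triangle

(moved 7.9; next 7.2)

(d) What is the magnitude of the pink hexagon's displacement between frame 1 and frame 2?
7.2

The pink hexagon moved from (11.5, 18.4) to (5.4, 14.5), a distance of √(6.1² + 3.9²) ≈ 7.2.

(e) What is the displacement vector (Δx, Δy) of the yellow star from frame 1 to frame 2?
(-2.2, 1.5)

The yellow star was at (12.8, 12.2) in frame 1 and (10.6, 13.7) in frame 2.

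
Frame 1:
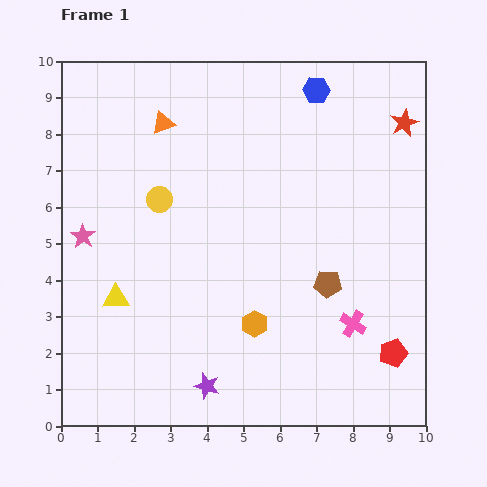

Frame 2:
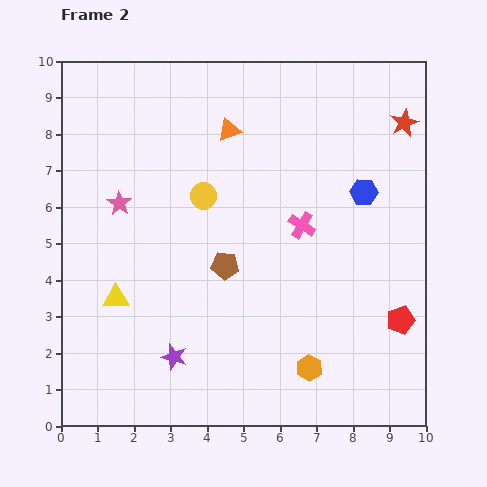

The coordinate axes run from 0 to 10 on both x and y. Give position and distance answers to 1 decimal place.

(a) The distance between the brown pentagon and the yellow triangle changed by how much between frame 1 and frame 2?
-2.7

Distance in frame 1: 5.8. Distance in frame 2: 3.1.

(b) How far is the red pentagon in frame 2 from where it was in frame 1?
0.9

The red pentagon moved from (9.1, 2.0) to (9.3, 2.9), a distance of √(0.2² + 0.9²) ≈ 0.9.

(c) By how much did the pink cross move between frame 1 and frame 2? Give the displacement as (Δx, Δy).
(-1.4, 2.7)

The pink cross was at (8.0, 2.8) in frame 1 and (6.6, 5.5) in frame 2.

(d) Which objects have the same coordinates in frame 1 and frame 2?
the yellow triangle, the red star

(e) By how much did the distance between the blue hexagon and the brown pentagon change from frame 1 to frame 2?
-1.0

Distance in frame 1: 5.3. Distance in frame 2: 4.3.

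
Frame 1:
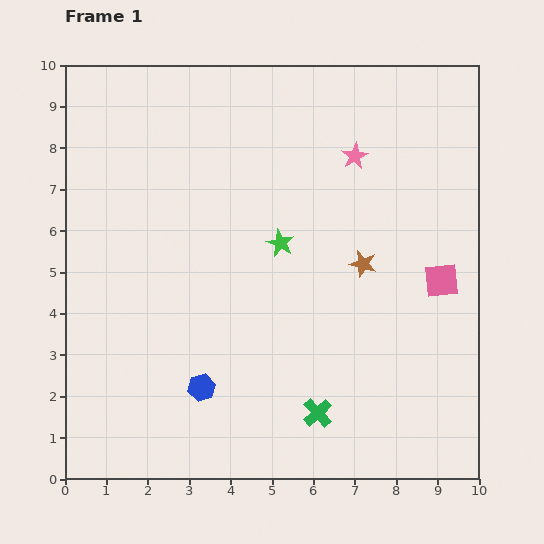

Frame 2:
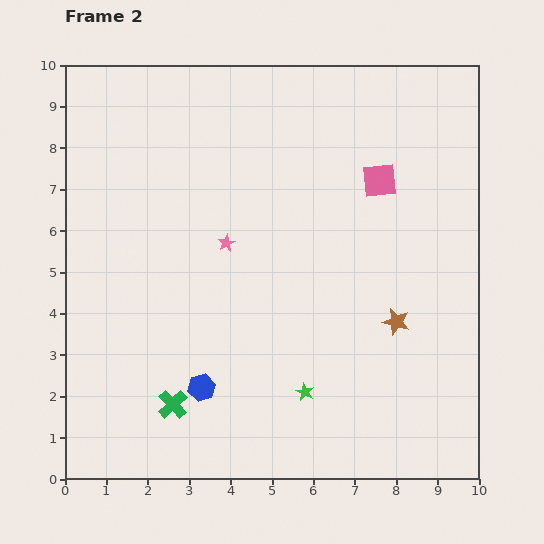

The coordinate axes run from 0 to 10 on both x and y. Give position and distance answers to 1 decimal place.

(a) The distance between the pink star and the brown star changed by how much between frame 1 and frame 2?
+1.9

Distance in frame 1: 2.6. Distance in frame 2: 4.5.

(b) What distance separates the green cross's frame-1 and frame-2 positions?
3.5

The green cross moved from (6.1, 1.6) to (2.6, 1.8), a distance of √(3.5² + 0.2²) ≈ 3.5.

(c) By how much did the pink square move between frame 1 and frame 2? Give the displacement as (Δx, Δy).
(-1.5, 2.4)

The pink square was at (9.1, 4.8) in frame 1 and (7.6, 7.2) in frame 2.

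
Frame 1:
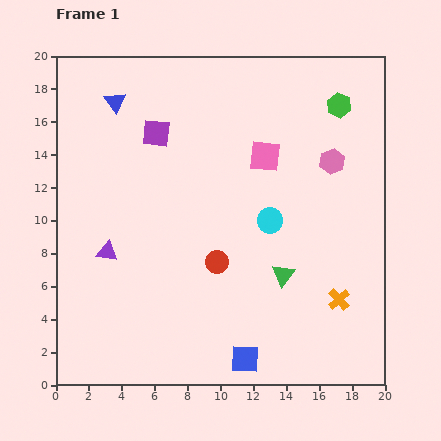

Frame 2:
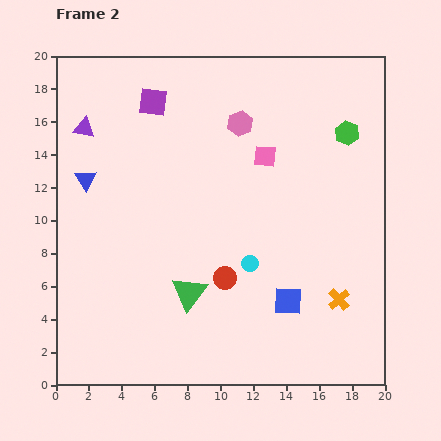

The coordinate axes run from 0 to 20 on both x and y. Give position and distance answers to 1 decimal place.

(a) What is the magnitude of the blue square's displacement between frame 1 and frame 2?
4.4

The blue square moved from (11.5, 1.6) to (14.1, 5.1), a distance of √(2.6² + 3.5²) ≈ 4.4.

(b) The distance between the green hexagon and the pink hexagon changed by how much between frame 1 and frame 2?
+3.1

Distance in frame 1: 3.4. Distance in frame 2: 6.5.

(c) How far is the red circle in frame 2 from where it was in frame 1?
1.1

The red circle moved from (9.8, 7.5) to (10.3, 6.5), a distance of √(0.5² + 1.0²) ≈ 1.1.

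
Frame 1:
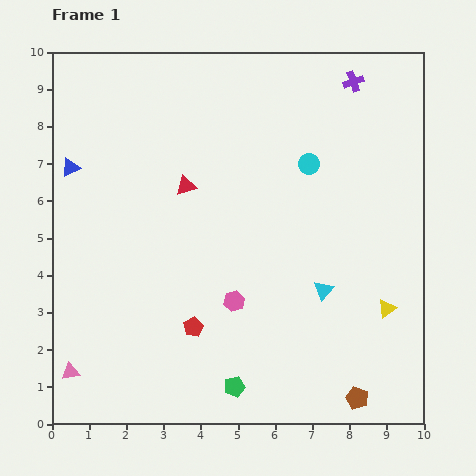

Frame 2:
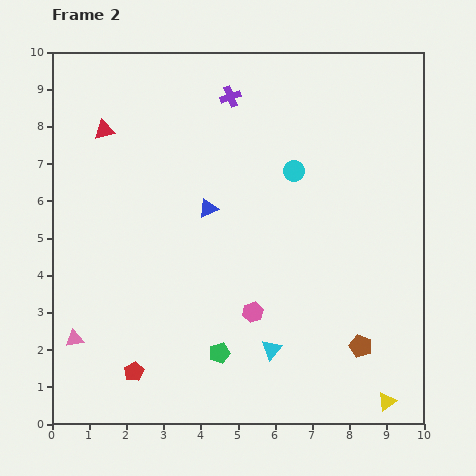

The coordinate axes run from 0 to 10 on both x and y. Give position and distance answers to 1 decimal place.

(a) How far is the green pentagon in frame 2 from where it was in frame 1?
1.0

The green pentagon moved from (4.9, 1.0) to (4.5, 1.9), a distance of √(0.4² + 0.9²) ≈ 1.0.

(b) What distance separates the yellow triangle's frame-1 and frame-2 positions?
2.5

The yellow triangle moved from (9.0, 3.1) to (9.0, 0.6), a distance of √(0.0² + 2.5²) ≈ 2.5.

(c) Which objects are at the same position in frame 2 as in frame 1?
none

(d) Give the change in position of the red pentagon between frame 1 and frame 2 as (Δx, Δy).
(-1.6, -1.2)

The red pentagon was at (3.8, 2.6) in frame 1 and (2.2, 1.4) in frame 2.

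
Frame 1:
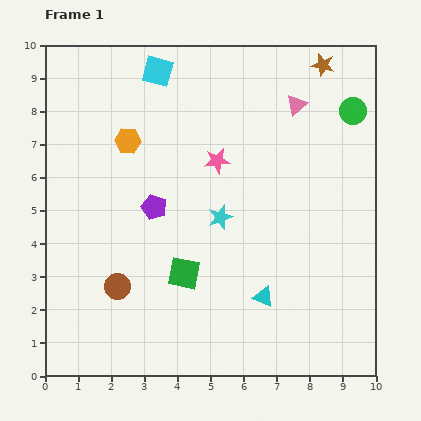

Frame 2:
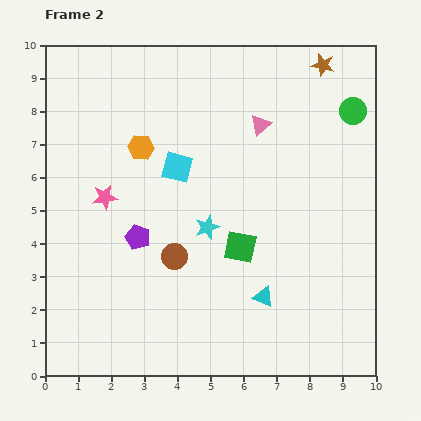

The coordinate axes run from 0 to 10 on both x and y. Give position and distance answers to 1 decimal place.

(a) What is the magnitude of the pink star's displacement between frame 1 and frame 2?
3.6

The pink star moved from (5.2, 6.5) to (1.8, 5.4), a distance of √(3.4² + 1.1²) ≈ 3.6.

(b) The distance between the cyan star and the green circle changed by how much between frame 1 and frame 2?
+0.5

Distance in frame 1: 5.1. Distance in frame 2: 5.6.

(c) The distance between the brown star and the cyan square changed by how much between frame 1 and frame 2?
+0.4

Distance in frame 1: 5.0. Distance in frame 2: 5.4.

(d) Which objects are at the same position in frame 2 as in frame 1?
the brown star, the cyan triangle, the green circle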